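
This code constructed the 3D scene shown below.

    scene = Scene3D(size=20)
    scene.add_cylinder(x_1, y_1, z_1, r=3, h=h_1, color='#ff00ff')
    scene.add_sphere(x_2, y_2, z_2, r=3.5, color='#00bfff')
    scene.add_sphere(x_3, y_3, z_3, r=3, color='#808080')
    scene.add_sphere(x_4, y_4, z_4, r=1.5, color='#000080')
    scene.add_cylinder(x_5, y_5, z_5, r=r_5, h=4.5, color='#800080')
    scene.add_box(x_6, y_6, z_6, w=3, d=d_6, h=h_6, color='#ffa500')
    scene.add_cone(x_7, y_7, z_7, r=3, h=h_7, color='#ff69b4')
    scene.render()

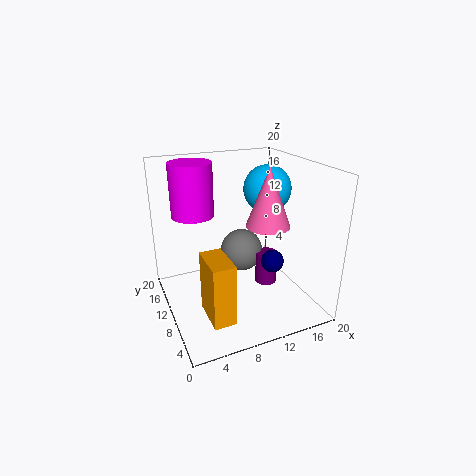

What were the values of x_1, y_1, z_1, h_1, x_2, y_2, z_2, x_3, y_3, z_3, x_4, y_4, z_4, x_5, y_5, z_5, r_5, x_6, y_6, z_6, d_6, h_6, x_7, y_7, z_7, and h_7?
x_1 = 5
y_1 = 14.5
z_1 = 12.5
h_1 = 7.5
x_2 = 16
y_2 = 13
z_2 = 15.5
x_3 = 11
y_3 = 11
z_3 = 7.5
x_4 = 13
y_4 = 5.5
z_4 = 8
x_5 = 13.5
y_5 = 8
z_5 = 3.5
r_5 = 1.5
x_6 = 4
y_6 = 3.5
z_6 = 1
d_6 = 5.5
h_6 = 8.5
x_7 = 13.5
y_7 = 8
z_7 = 12
h_7 = 8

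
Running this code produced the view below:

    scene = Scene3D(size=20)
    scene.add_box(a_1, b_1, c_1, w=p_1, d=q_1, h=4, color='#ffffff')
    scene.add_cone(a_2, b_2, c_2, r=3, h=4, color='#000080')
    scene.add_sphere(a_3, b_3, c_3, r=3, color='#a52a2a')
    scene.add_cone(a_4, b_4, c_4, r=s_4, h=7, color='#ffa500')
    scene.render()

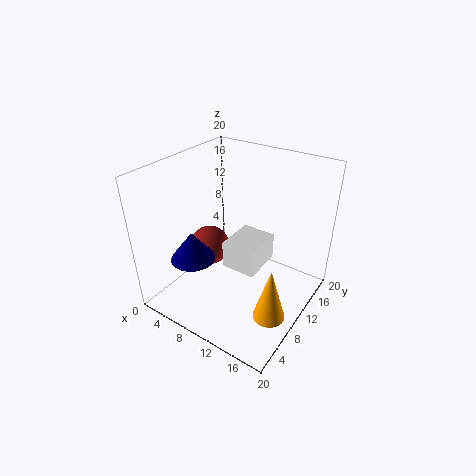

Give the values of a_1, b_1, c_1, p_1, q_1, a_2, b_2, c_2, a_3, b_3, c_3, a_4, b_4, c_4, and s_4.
a_1 = 8; b_1 = 9; c_1 = 5; p_1 = 5; q_1 = 6; a_2 = 6; b_2 = 5; c_2 = 8; a_3 = 4; b_3 = 11; c_3 = 6; a_4 = 18; b_4 = 5; c_4 = 4; s_4 = 2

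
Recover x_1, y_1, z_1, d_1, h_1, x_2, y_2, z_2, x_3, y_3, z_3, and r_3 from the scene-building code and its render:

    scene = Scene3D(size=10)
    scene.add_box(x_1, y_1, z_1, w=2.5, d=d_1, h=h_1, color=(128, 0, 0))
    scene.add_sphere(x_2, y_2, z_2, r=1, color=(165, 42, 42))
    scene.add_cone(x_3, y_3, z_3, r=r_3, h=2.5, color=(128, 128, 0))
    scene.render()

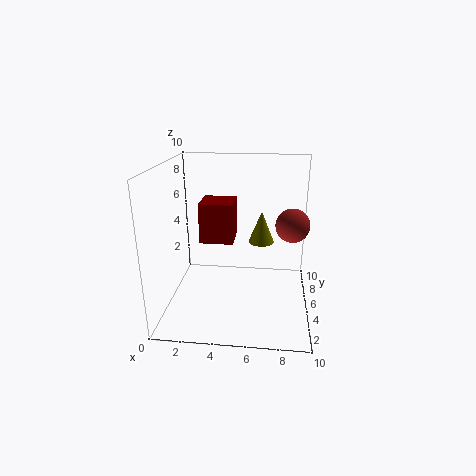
x_1 = 2
y_1 = 6
z_1 = 4
d_1 = 2.5
h_1 = 3
x_2 = 8.5
y_2 = 2.5
z_2 = 7
x_3 = 6.5
y_3 = 8
z_3 = 3.5
r_3 = 1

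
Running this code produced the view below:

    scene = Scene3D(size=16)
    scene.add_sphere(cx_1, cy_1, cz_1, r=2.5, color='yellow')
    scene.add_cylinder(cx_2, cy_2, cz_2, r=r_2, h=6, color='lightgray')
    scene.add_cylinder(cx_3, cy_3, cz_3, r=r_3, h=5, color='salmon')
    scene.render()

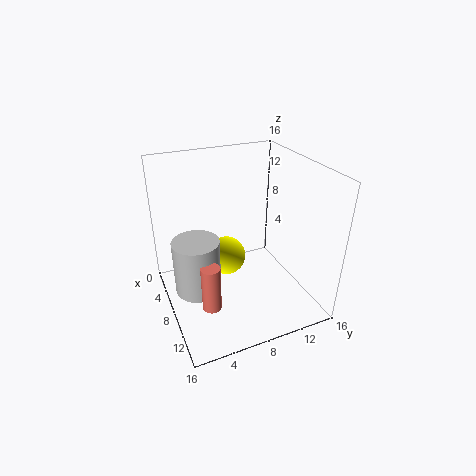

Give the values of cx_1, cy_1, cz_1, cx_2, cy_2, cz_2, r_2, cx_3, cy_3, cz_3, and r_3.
cx_1 = 3; cy_1 = 8.5; cz_1 = 2.5; cx_2 = 8.5; cy_2 = 3; cz_2 = 3; r_2 = 2.5; cx_3 = 11.5; cy_3 = 3.5; cz_3 = 2.5; r_3 = 1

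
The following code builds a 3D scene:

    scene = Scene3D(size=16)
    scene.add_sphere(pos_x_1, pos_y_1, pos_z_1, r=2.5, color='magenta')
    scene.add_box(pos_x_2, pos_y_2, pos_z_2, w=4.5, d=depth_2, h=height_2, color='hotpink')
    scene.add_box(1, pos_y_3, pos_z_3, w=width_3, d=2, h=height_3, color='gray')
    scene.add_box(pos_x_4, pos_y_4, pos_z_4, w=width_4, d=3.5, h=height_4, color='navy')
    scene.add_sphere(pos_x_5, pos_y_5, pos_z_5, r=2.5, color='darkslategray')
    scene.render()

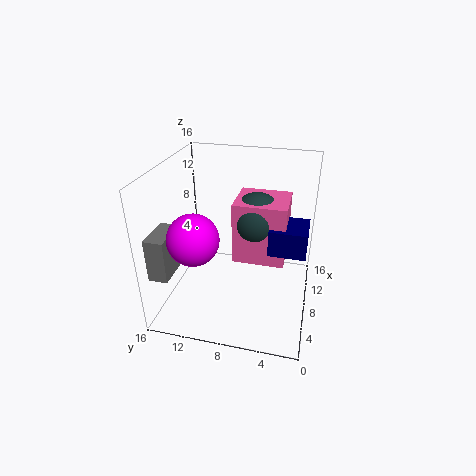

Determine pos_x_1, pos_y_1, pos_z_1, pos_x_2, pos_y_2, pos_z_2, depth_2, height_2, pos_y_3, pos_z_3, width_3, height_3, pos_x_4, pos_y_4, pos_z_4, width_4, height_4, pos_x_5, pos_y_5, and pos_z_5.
pos_x_1 = 2.5; pos_y_1 = 11; pos_z_1 = 10.5; pos_x_2 = 3.5; pos_y_2 = 2.5; pos_z_2 = 8; depth_2 = 5; height_2 = 6; pos_y_3 = 13.5; pos_z_3 = 6; width_3 = 4; height_3 = 4.5; pos_x_4 = 3; pos_y_4 = 0.5; pos_z_4 = 9.5; width_4 = 3.5; height_4 = 2.5; pos_x_5 = 5.5; pos_y_5 = 5.5; pos_z_5 = 12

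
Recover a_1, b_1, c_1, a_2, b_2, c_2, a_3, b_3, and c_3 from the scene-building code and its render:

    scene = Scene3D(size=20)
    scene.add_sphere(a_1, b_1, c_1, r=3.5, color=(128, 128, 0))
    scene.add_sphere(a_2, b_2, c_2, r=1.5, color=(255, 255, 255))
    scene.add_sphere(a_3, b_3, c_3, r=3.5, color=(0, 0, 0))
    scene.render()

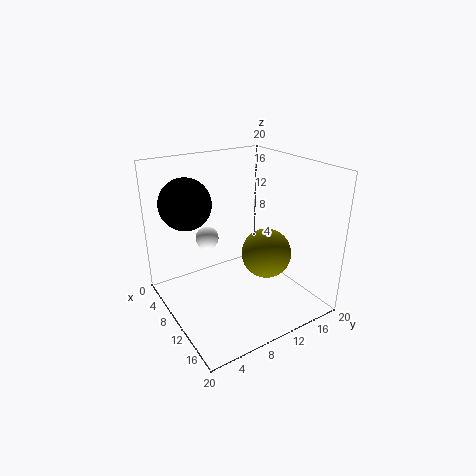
a_1 = 12, b_1 = 13.5, c_1 = 7.5, a_2 = 9.5, b_2 = 5.5, c_2 = 11, a_3 = 6.5, b_3 = 4, c_3 = 15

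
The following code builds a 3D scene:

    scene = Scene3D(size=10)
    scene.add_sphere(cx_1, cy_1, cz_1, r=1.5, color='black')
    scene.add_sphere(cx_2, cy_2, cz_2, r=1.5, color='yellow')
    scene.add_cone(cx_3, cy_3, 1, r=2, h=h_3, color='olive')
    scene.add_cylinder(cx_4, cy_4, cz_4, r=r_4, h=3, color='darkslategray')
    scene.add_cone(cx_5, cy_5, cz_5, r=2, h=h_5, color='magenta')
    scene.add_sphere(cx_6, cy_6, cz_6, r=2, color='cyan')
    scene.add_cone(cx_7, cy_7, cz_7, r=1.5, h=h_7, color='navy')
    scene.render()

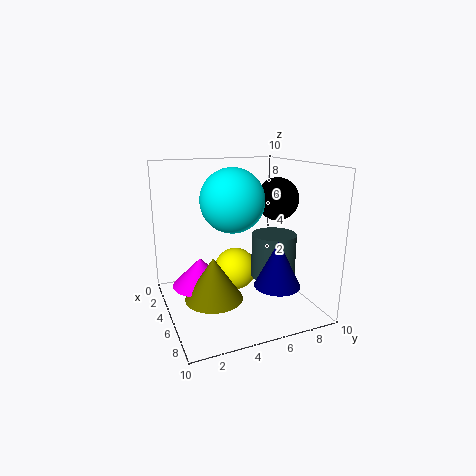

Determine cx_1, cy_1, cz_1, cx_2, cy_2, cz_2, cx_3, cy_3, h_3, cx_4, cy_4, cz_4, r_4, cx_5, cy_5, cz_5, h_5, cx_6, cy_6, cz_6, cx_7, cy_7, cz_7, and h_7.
cx_1 = 5; cy_1 = 8; cz_1 = 7.5; cx_2 = 4.5; cy_2 = 5; cz_2 = 2.5; cx_3 = 5.5; cy_3 = 3; h_3 = 3; cx_4 = 6.5; cy_4 = 7; cz_4 = 2.5; r_4 = 1.5; cx_5 = 4; cy_5 = 2.5; cz_5 = 1.5; h_5 = 2; cx_6 = 6.5; cy_6 = 4; cz_6 = 8; cx_7 = 8; cy_7 = 6.5; cz_7 = 2.5; h_7 = 3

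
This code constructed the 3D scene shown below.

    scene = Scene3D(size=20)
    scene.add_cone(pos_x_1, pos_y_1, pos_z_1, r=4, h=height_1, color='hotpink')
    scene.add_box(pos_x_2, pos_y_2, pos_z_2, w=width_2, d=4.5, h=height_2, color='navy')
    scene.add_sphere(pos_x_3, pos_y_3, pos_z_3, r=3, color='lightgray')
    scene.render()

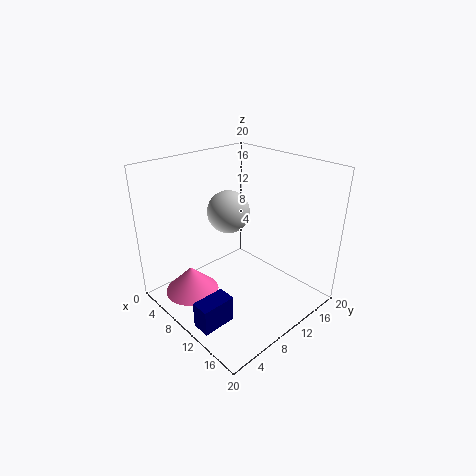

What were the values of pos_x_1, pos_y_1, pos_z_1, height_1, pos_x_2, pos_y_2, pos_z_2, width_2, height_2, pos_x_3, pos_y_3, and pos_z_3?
pos_x_1 = 4.5; pos_y_1 = 5.5; pos_z_1 = 0.5; height_1 = 4; pos_x_2 = 12; pos_y_2 = 0.5; pos_z_2 = 1.5; width_2 = 2.5; height_2 = 3.5; pos_x_3 = 7.5; pos_y_3 = 10.5; pos_z_3 = 13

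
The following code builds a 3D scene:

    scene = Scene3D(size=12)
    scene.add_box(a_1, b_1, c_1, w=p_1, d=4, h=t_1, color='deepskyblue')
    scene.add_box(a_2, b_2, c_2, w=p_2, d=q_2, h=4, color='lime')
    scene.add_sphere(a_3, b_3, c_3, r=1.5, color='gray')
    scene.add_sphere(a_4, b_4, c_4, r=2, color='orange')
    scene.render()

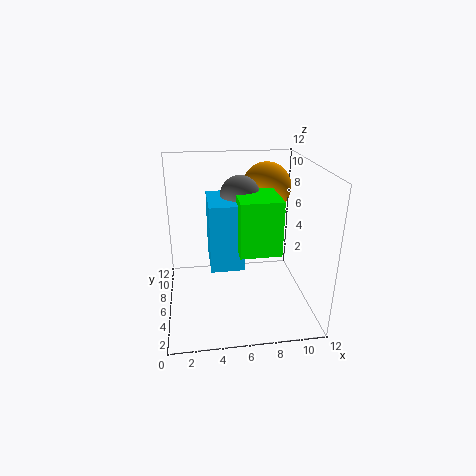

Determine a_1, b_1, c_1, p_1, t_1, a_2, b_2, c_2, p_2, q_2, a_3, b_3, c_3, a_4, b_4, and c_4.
a_1 = 3.5
b_1 = 2.5
c_1 = 5
p_1 = 2.5
t_1 = 5
a_2 = 5.5
b_2 = 1.5
c_2 = 6.5
p_2 = 3
q_2 = 3.5
a_3 = 6
b_3 = 5
c_3 = 10
a_4 = 8.5
b_4 = 7
c_4 = 10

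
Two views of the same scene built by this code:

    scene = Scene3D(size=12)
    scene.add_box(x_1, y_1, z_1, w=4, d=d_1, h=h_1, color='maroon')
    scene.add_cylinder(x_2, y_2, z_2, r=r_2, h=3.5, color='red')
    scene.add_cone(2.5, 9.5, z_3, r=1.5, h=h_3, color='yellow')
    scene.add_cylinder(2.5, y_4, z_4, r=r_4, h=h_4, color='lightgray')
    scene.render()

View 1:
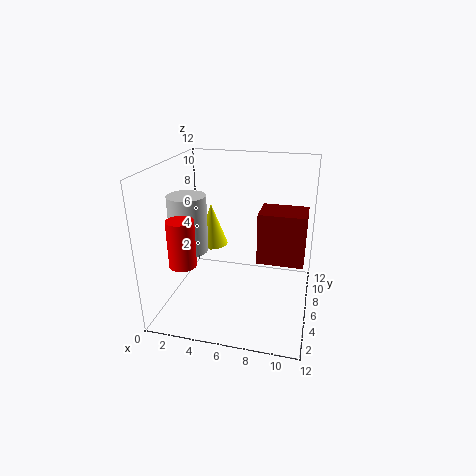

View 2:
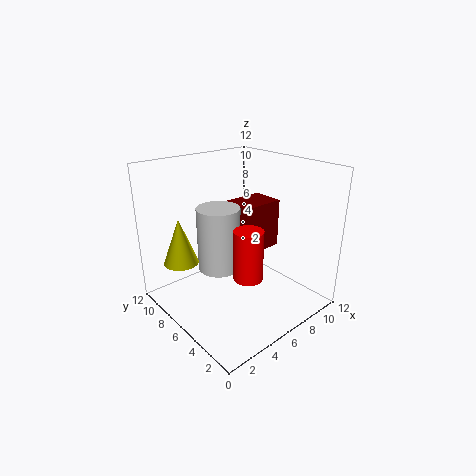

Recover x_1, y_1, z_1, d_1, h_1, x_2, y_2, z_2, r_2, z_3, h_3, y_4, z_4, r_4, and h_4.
x_1 = 7.5, y_1 = 6.5, z_1 = 3.5, d_1 = 3, h_1 = 4.5, x_2 = 3, y_2 = 1.5, z_2 = 5.5, r_2 = 1, z_3 = 3.5, h_3 = 4, y_4 = 4, z_4 = 5.5, r_4 = 1.5, h_4 = 4.5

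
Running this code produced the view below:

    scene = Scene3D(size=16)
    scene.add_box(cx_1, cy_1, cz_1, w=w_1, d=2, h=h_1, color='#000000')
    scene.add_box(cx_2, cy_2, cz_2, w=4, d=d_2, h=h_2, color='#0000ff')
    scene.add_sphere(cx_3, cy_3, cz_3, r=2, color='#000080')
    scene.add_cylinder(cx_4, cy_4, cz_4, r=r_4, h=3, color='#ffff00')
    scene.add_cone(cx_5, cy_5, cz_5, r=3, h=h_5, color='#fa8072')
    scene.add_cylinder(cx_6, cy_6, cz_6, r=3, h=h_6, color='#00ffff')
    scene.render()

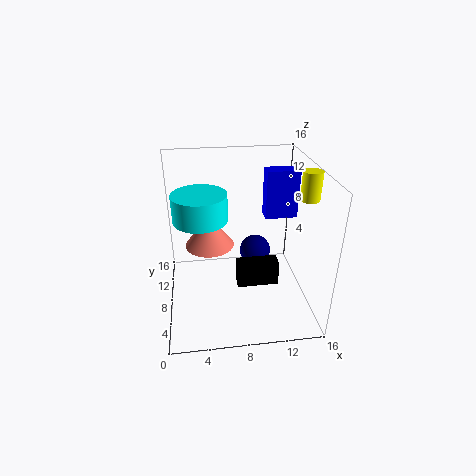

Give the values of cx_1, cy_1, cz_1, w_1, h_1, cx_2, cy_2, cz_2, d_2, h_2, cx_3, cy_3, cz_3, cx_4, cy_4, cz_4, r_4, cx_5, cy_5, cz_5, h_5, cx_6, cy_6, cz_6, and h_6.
cx_1 = 8, cy_1 = 8, cz_1 = 1, w_1 = 5, h_1 = 3, cx_2 = 12, cy_2 = 12, cz_2 = 8, d_2 = 2, h_2 = 6, cx_3 = 11, cy_3 = 13, cz_3 = 3, cx_4 = 15, cy_4 = 6, cz_4 = 13, r_4 = 1, cx_5 = 5, cy_5 = 12, cz_5 = 5, h_5 = 4, cx_6 = 4, cy_6 = 9, cz_6 = 10, h_6 = 3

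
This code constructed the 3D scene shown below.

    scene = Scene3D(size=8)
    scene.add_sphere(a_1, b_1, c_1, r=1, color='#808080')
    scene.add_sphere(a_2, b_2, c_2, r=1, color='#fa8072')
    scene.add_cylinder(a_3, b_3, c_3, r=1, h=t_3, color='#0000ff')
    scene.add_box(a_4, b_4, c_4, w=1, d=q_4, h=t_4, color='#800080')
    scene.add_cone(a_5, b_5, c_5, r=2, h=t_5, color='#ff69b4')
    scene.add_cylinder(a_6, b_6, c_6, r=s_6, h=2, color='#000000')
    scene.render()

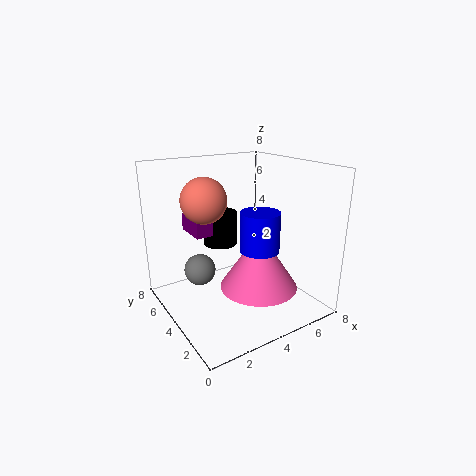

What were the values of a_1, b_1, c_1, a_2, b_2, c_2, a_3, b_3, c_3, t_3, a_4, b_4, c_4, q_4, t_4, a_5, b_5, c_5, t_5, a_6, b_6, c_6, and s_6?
a_1 = 3
b_1 = 7
c_1 = 1
a_2 = 1
b_2 = 2
c_2 = 7
a_3 = 4
b_3 = 2
c_3 = 4
t_3 = 2
a_4 = 2
b_4 = 5
c_4 = 4
q_4 = 2
t_4 = 1
a_5 = 4
b_5 = 2
c_5 = 2
t_5 = 3
a_6 = 4
b_6 = 6
c_6 = 3
s_6 = 1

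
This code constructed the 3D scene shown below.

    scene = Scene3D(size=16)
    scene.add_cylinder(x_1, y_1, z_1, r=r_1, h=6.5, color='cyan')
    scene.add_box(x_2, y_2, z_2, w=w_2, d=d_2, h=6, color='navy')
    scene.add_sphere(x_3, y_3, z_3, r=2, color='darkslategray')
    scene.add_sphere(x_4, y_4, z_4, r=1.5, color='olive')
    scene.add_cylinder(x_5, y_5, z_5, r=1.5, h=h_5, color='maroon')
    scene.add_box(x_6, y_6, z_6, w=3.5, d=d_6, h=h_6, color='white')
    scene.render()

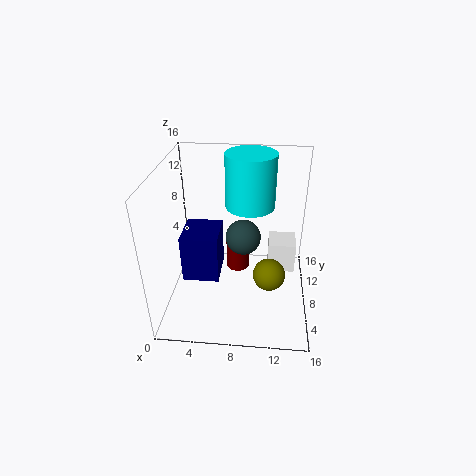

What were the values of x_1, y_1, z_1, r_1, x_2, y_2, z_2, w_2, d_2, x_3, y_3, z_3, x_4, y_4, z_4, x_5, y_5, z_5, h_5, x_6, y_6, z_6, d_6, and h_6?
x_1 = 9, y_1 = 13, z_1 = 9.5, r_1 = 3, x_2 = 1, y_2 = 8.5, z_2 = 1, w_2 = 4.5, d_2 = 5, x_3 = 8.5, y_3 = 9, z_3 = 7.5, x_4 = 11.5, y_4 = 2, z_4 = 8, x_5 = 7.5, y_5 = 13, z_5 = 0.5, h_5 = 5, x_6 = 11.5, y_6 = 12, z_6 = 0.5, d_6 = 3.5, h_6 = 4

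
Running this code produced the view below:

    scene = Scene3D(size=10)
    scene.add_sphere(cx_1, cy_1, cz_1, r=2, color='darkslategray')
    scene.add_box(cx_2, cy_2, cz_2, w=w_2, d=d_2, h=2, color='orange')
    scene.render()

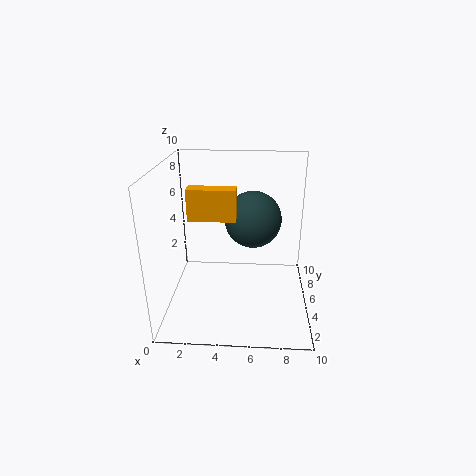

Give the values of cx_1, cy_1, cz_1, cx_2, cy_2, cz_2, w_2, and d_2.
cx_1 = 6, cy_1 = 6, cz_1 = 6, cx_2 = 2, cy_2 = 3, cz_2 = 7, w_2 = 3, d_2 = 1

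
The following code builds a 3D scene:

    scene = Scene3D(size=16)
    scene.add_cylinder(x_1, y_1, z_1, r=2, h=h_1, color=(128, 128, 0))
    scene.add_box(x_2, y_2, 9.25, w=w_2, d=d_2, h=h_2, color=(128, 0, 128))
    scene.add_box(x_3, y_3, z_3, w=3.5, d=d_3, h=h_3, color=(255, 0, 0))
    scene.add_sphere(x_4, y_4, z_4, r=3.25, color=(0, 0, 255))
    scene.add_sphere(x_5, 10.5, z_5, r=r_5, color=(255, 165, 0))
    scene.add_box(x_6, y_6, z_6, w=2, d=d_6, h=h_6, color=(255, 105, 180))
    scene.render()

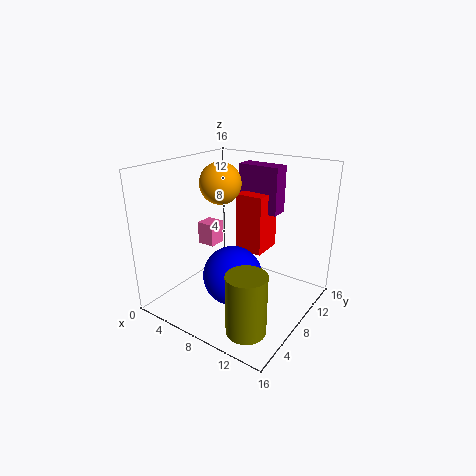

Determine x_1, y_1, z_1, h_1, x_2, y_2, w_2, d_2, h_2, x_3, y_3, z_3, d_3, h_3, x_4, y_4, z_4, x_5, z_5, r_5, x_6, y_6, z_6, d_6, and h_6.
x_1 = 12.75, y_1 = 2.5, z_1 = 1.25, h_1 = 6.25, x_2 = 4.5, y_2 = 13.25, w_2 = 5.25, d_2 = 2.25, h_2 = 5.75, x_3 = 5.25, y_3 = 11.5, z_3 = 4.5, d_3 = 4, h_3 = 7.25, x_4 = 8.5, y_4 = 6.25, z_4 = 4.25, x_5 = 3.75, z_5 = 13, r_5 = 2.5, x_6 = 3.75, y_6 = 6.25, z_6 = 7, d_6 = 2, h_6 = 2.5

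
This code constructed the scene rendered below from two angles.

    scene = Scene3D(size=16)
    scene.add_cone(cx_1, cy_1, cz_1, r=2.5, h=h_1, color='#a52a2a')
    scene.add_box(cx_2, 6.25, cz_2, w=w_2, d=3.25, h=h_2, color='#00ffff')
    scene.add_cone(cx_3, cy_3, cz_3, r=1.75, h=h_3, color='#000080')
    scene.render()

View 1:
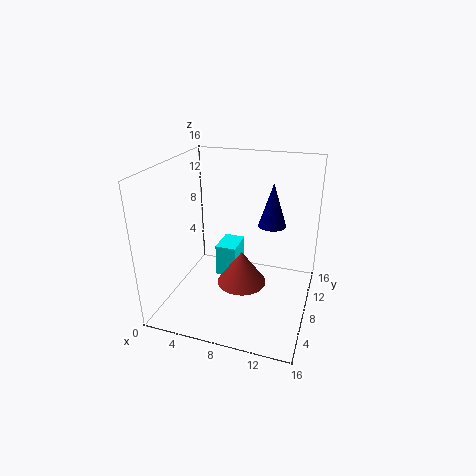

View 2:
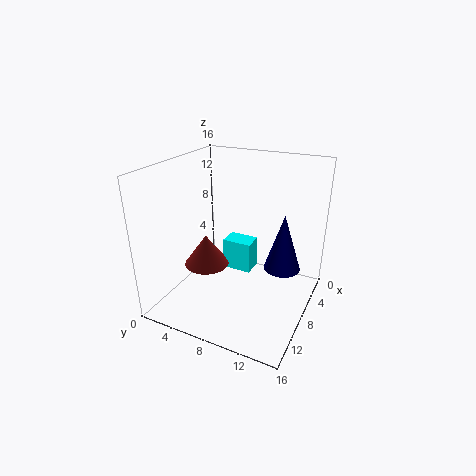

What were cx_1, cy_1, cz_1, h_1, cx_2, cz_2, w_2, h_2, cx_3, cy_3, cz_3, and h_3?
cx_1 = 9.5, cy_1 = 4.75, cz_1 = 4.75, h_1 = 3.5, cx_2 = 6, cz_2 = 4, w_2 = 2.25, h_2 = 3.5, cx_3 = 10.5, cy_3 = 14, cz_3 = 7.25, h_3 = 5.5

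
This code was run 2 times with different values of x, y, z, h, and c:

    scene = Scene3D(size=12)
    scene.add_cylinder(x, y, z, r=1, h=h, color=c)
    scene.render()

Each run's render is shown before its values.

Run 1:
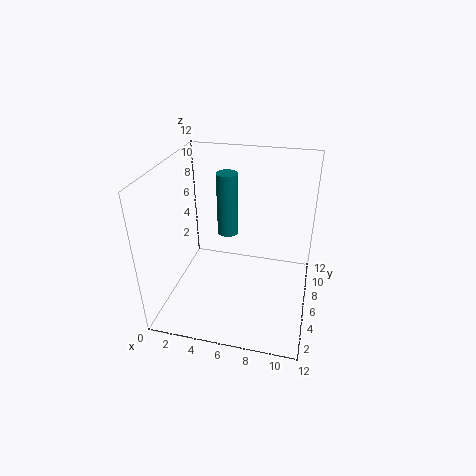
x = 4
y = 10
z = 4
h = 6
c = 'teal'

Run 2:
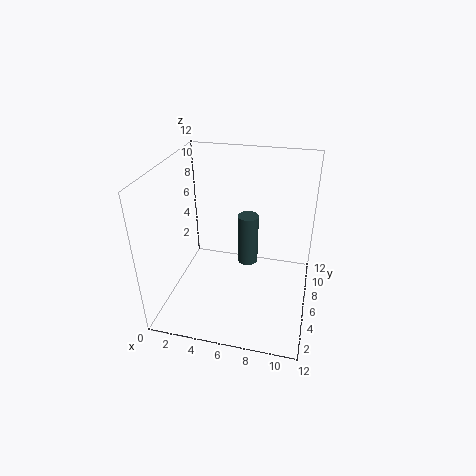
x = 6
y = 10
z = 1
h = 5
c = 'darkslategray'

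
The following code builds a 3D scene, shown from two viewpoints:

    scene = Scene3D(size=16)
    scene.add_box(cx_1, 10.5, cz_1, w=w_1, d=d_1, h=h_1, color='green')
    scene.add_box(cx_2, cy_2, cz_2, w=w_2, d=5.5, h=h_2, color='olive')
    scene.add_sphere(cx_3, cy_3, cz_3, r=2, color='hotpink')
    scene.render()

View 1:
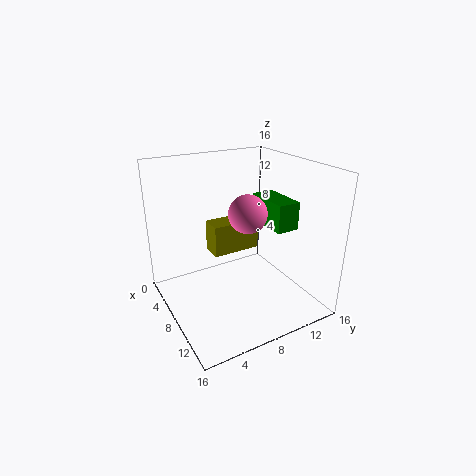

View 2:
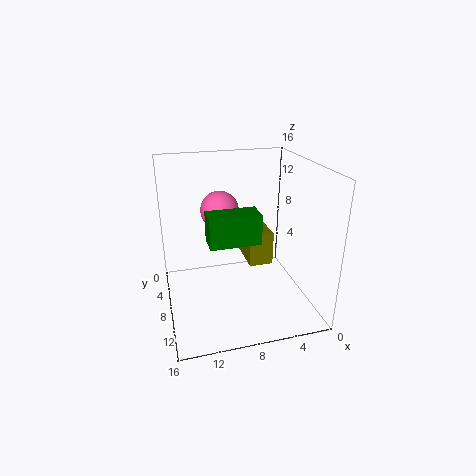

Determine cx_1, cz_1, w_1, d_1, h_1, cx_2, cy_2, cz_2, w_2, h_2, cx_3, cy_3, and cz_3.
cx_1 = 7, cz_1 = 9.5, w_1 = 5, d_1 = 2.5, h_1 = 3, cx_2 = 5, cy_2 = 5.5, cz_2 = 6, w_2 = 2.5, h_2 = 3.5, cx_3 = 10, cy_3 = 8, cz_3 = 11.5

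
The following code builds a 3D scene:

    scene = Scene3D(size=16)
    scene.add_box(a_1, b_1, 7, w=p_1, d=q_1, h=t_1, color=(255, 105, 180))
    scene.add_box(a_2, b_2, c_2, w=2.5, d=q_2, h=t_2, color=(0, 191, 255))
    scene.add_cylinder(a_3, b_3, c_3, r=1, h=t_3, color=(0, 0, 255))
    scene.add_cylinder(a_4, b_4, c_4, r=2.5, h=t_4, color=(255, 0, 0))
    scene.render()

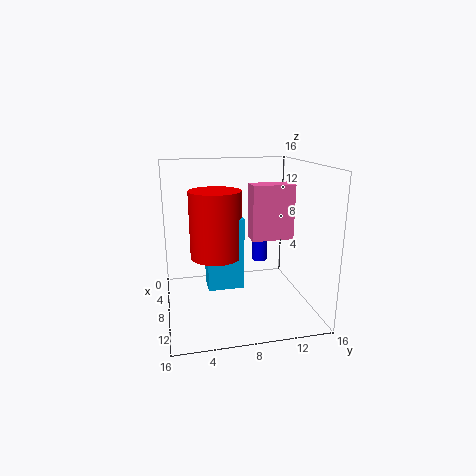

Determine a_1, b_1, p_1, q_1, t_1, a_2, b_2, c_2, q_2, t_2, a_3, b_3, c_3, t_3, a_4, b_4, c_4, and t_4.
a_1 = 4.5
b_1 = 10
p_1 = 2.5
q_1 = 5
t_1 = 6.5
a_2 = 10.5
b_2 = 4
c_2 = 4.5
q_2 = 3.5
t_2 = 7
a_3 = 1.5
b_3 = 12.5
c_3 = 2.5
t_3 = 4
a_4 = 11.5
b_4 = 5
c_4 = 7.5
t_4 = 6.5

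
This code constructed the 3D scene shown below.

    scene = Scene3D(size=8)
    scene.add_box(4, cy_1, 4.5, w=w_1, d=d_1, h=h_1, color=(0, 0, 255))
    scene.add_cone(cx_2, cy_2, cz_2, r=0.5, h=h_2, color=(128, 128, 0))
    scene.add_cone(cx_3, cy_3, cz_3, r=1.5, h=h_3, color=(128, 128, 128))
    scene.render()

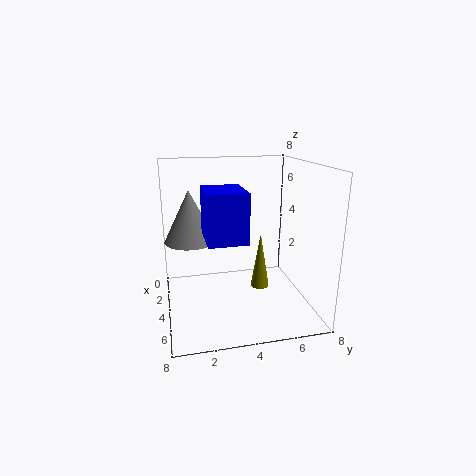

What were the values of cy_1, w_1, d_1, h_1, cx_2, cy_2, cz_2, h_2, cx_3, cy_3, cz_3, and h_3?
cy_1 = 2; w_1 = 2.5; d_1 = 2; h_1 = 2.5; cx_2 = 5; cy_2 = 5; cz_2 = 1.5; h_2 = 3; cx_3 = 2.5; cy_3 = 1.5; cz_3 = 3.5; h_3 = 3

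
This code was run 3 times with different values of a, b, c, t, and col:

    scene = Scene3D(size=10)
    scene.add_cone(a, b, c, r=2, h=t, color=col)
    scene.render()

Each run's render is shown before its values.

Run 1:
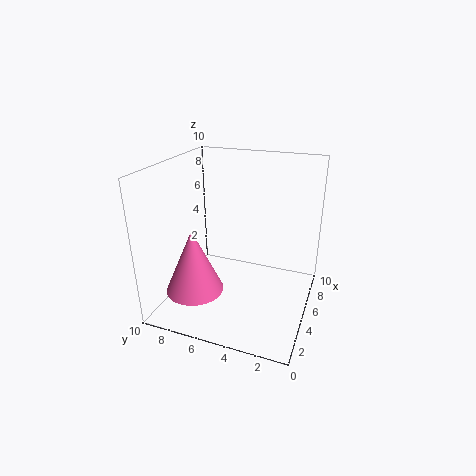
a = 3; b = 7.5; c = 1.5; t = 4.5; col = 'hotpink'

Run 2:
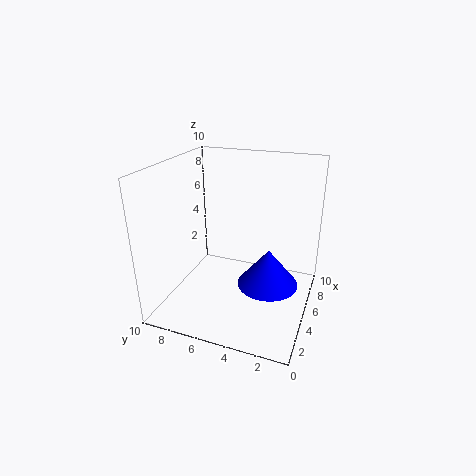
a = 4; b = 2.5; c = 2.5; t = 2.5; col = 'blue'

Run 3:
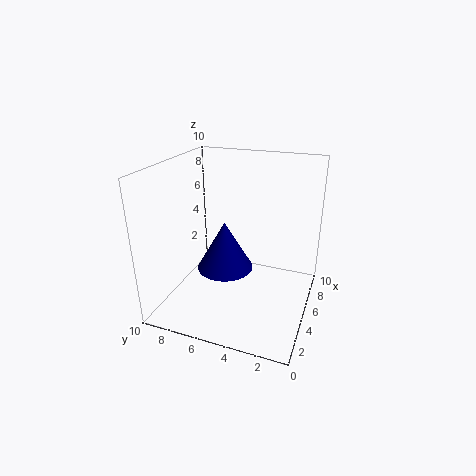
a = 5; b = 6; c = 2.5; t = 3.5; col = 'navy'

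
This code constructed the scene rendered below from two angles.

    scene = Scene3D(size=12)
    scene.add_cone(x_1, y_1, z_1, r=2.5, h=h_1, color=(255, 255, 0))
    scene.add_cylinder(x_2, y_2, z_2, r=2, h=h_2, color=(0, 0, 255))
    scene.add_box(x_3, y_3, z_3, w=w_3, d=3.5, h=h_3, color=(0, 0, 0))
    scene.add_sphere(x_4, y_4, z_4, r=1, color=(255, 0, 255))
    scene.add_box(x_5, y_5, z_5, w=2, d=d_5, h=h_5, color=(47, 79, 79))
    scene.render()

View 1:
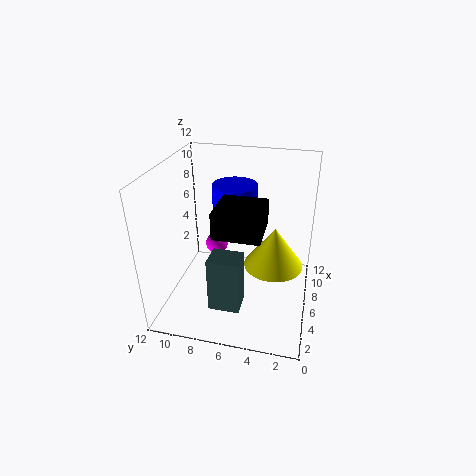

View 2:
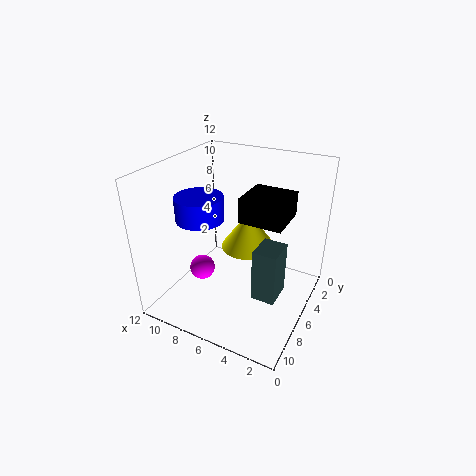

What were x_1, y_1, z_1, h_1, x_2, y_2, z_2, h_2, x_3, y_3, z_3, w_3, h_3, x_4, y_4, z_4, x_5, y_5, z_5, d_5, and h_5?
x_1 = 6.5
y_1 = 3
z_1 = 3.5
h_1 = 3.5
x_2 = 9
y_2 = 7
z_2 = 7.5
h_2 = 2
x_3 = 2
y_3 = 3.5
z_3 = 8
w_3 = 3.5
h_3 = 2
x_4 = 8
y_4 = 8.5
z_4 = 4
x_5 = 2
y_5 = 5
z_5 = 1.5
d_5 = 2.5
h_5 = 4.5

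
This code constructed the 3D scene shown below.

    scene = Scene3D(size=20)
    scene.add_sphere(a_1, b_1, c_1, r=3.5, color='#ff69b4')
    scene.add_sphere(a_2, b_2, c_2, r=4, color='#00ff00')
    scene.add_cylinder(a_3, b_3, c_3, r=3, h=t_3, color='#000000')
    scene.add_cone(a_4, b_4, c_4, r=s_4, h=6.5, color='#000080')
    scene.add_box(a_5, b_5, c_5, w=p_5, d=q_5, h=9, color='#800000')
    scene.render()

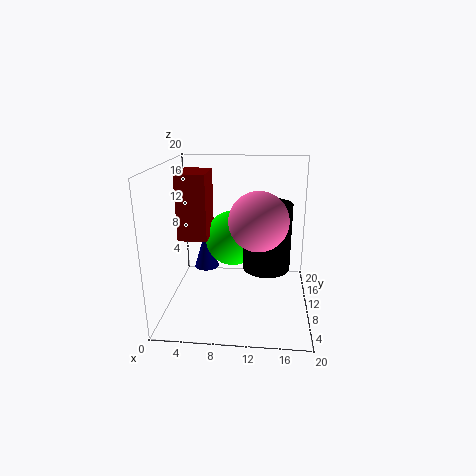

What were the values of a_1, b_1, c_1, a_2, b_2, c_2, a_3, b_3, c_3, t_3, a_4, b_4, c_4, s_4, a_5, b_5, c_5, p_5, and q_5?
a_1 = 13
b_1 = 4
c_1 = 14.5
a_2 = 9
b_2 = 12.5
c_2 = 9
a_3 = 14
b_3 = 6.5
c_3 = 7.5
t_3 = 8.5
a_4 = 4
b_4 = 17
c_4 = 2
s_4 = 2
a_5 = 2
b_5 = 8
c_5 = 10
p_5 = 4
q_5 = 5.5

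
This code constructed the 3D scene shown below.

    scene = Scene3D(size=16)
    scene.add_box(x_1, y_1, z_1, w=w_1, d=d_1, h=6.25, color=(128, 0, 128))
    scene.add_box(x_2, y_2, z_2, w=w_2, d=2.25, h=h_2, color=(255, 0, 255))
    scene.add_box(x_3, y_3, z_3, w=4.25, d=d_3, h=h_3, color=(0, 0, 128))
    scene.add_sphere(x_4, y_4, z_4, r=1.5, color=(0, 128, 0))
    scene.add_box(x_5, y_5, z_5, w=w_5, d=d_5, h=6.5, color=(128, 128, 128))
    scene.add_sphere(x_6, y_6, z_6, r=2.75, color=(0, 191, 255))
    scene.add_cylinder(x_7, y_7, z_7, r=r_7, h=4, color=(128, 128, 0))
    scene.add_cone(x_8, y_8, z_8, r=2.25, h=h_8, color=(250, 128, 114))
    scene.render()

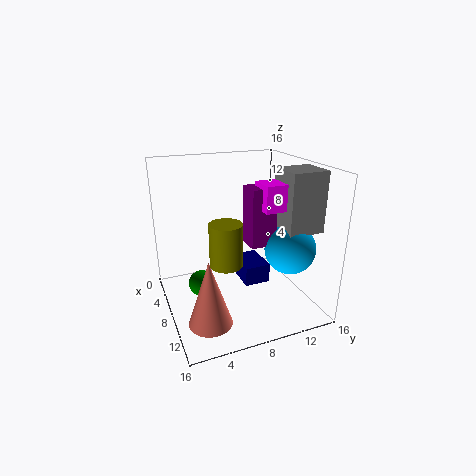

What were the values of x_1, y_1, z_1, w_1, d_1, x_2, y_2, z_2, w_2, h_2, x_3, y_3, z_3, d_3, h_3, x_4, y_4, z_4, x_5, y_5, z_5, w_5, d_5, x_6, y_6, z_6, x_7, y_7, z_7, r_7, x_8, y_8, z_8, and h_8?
x_1 = 8.25
y_1 = 8.5
z_1 = 7.75
w_1 = 2.5
d_1 = 2.75
x_2 = 9
y_2 = 9.5
z_2 = 11.75
w_2 = 2.75
h_2 = 2.75
x_3 = 4.5
y_3 = 8.75
z_3 = 2
d_3 = 3
h_3 = 2.25
x_4 = 6.5
y_4 = 4
z_4 = 2.25
x_5 = 9
y_5 = 11.75
z_5 = 9.25
w_5 = 3.75
d_5 = 4
x_6 = 11.25
y_6 = 12.75
z_6 = 7.25
x_7 = 13.75
y_7 = 4.5
z_7 = 8.25
r_7 = 1.5
x_8 = 12.25
y_8 = 3.25
z_8 = 1
h_8 = 7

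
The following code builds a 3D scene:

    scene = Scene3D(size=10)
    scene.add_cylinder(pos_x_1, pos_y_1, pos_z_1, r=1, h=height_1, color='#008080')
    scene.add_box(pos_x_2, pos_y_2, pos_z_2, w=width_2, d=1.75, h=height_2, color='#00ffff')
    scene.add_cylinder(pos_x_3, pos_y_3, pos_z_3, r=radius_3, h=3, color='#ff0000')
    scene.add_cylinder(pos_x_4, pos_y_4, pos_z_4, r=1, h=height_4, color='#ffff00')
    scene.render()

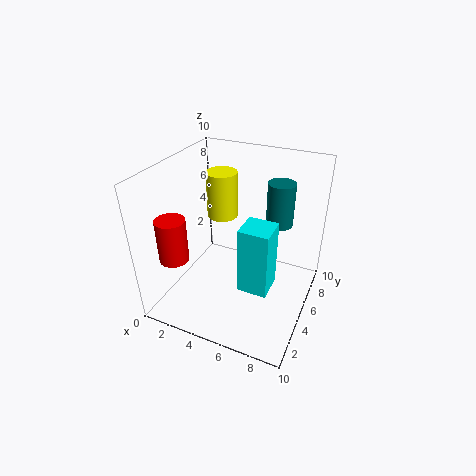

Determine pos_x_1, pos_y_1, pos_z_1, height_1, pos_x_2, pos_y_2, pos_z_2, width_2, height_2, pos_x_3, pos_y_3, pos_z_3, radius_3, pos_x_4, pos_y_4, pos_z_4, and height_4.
pos_x_1 = 7; pos_y_1 = 8; pos_z_1 = 5; height_1 = 3.25; pos_x_2 = 6.75; pos_y_2 = 1; pos_z_2 = 4.25; width_2 = 1.75; height_2 = 4; pos_x_3 = 1.5; pos_y_3 = 2.25; pos_z_3 = 4; radius_3 = 1; pos_x_4 = 4; pos_y_4 = 4.75; pos_z_4 = 6.75; height_4 = 3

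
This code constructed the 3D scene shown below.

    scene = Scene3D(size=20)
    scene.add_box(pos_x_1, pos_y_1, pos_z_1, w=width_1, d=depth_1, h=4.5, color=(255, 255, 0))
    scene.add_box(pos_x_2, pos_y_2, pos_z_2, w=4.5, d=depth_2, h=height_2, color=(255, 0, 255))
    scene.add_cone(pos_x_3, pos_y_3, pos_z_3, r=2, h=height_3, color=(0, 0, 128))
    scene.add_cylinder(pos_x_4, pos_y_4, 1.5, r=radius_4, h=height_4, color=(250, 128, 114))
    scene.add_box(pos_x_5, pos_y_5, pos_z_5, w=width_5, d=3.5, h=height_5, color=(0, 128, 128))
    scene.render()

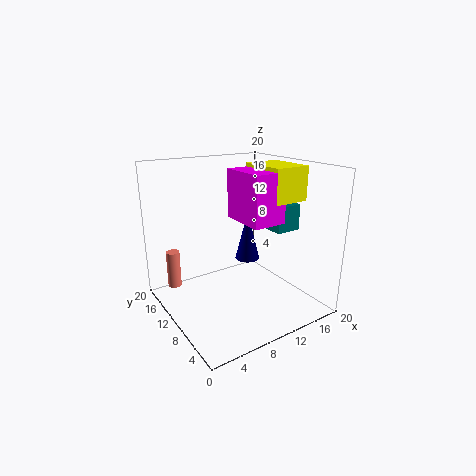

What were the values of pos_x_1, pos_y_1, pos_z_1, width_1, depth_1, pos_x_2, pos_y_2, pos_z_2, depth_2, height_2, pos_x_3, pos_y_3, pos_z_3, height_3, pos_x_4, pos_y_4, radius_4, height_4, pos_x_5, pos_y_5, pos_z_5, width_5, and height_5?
pos_x_1 = 12
pos_y_1 = 4.5
pos_z_1 = 15.5
width_1 = 5
depth_1 = 6.5
pos_x_2 = 9
pos_y_2 = 4.5
pos_z_2 = 13
depth_2 = 6.5
height_2 = 6.5
pos_x_3 = 15.5
pos_y_3 = 15.5
pos_z_3 = 3.5
height_3 = 8
pos_x_4 = 3
pos_y_4 = 17
radius_4 = 1
height_4 = 5.5
pos_x_5 = 13
pos_y_5 = 5
pos_z_5 = 11.5
width_5 = 3.5
height_5 = 3.5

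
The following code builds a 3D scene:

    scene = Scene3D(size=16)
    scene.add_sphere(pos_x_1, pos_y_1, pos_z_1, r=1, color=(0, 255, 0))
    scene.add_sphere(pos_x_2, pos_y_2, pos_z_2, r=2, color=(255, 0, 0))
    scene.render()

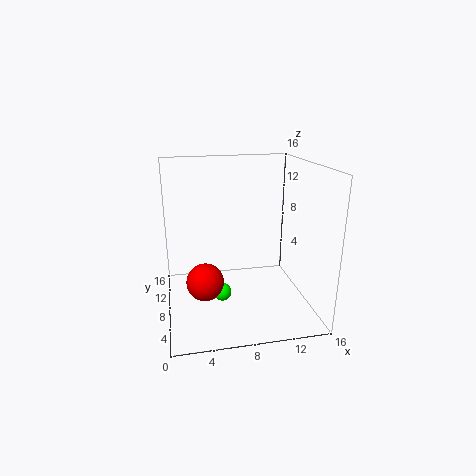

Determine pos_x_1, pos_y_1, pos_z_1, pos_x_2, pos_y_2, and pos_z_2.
pos_x_1 = 6, pos_y_1 = 7, pos_z_1 = 2, pos_x_2 = 4, pos_y_2 = 6, pos_z_2 = 4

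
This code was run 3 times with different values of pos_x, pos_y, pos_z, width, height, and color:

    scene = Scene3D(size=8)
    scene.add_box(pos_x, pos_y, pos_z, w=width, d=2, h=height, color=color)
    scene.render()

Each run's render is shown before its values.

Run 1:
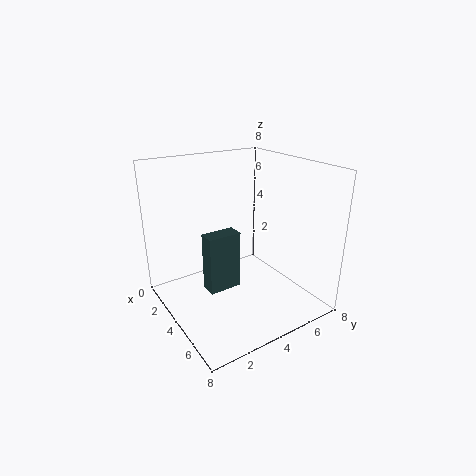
pos_x = 2.5, pos_y = 2.5, pos_z = 0.5, width = 1, height = 3.5, color = 'darkslategray'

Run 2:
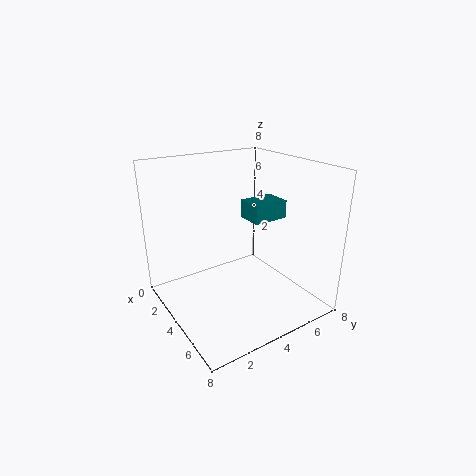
pos_x = 3.5, pos_y = 4.5, pos_z = 5, width = 1.5, height = 1, color = 'teal'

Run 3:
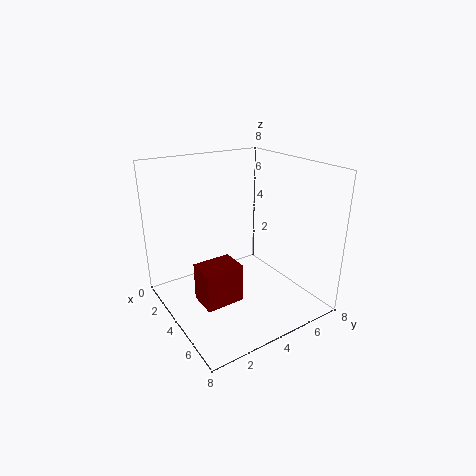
pos_x = 4.5, pos_y = 1, pos_z = 1.5, width = 1.5, height = 2, color = 'maroon'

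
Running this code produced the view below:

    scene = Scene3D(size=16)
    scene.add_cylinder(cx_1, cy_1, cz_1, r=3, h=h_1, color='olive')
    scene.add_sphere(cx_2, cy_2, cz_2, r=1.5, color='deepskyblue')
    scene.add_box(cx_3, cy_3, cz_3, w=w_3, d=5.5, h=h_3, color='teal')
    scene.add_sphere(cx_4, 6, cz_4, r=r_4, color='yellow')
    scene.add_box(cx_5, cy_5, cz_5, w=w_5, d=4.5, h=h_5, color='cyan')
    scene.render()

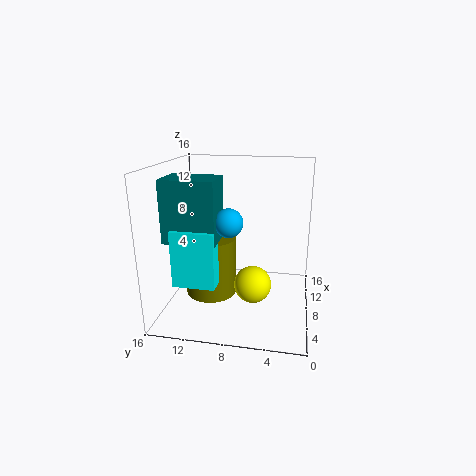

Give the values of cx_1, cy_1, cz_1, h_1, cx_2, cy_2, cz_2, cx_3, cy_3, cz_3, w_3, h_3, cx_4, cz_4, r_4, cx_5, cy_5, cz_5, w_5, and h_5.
cx_1 = 9
cy_1 = 11.5
cz_1 = 0.5
h_1 = 7
cx_2 = 5.5
cy_2 = 8.5
cz_2 = 10.5
cx_3 = 3.5
cy_3 = 9.5
cz_3 = 8.5
w_3 = 4
h_3 = 6.5
cx_4 = 6
cz_4 = 3.5
r_4 = 2
cx_5 = 3
cy_5 = 9.5
cz_5 = 4
w_5 = 2
h_5 = 6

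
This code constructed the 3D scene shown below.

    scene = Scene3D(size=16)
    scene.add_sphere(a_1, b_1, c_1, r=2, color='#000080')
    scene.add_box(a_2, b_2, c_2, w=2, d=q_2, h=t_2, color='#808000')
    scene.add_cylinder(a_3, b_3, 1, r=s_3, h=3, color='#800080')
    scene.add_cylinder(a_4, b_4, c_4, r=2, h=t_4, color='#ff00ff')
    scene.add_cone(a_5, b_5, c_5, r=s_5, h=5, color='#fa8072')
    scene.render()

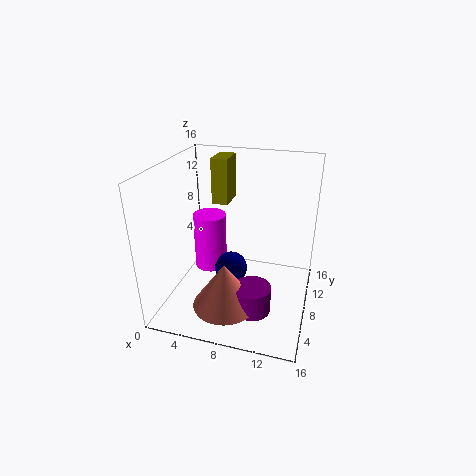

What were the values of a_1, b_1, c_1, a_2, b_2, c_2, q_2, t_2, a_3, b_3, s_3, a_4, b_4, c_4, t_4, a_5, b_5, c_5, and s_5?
a_1 = 6.5
b_1 = 10
c_1 = 2.5
a_2 = 3.5
b_2 = 12
c_2 = 10
q_2 = 3.5
t_2 = 5.5
a_3 = 10.5
b_3 = 5
s_3 = 2
a_4 = 3.5
b_4 = 11
c_4 = 2
t_4 = 7
a_5 = 7.5
b_5 = 4.5
c_5 = 1.5
s_5 = 3.5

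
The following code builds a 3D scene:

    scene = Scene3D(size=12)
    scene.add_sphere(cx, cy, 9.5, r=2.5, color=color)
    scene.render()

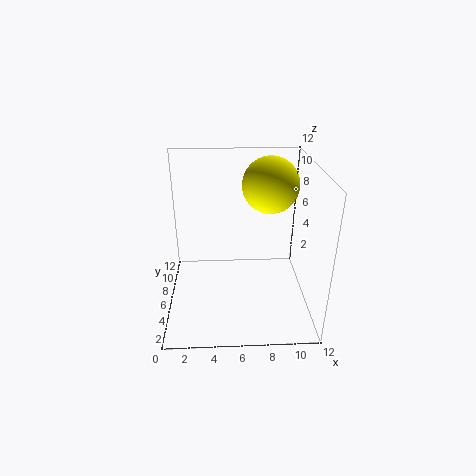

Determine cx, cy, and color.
cx = 9; cy = 9; color = 'yellow'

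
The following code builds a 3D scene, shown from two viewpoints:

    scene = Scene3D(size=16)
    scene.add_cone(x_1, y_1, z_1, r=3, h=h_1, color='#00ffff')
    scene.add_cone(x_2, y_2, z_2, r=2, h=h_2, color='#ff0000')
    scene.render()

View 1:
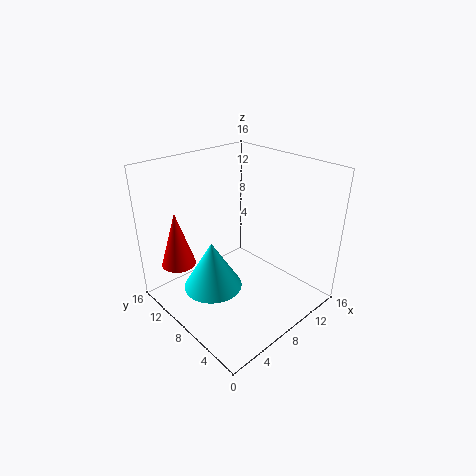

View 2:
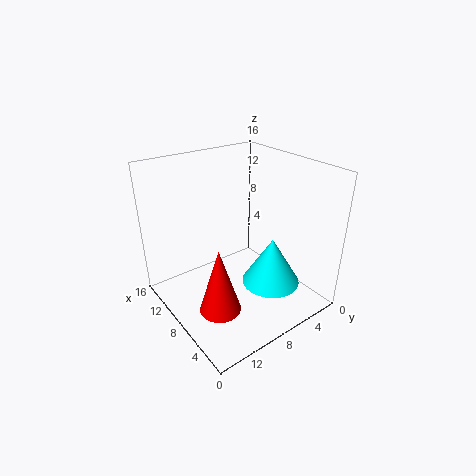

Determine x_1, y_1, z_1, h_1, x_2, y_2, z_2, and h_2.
x_1 = 3.5, y_1 = 7, z_1 = 4.5, h_1 = 5, x_2 = 3.5, y_2 = 13.5, z_2 = 4, h_2 = 6.5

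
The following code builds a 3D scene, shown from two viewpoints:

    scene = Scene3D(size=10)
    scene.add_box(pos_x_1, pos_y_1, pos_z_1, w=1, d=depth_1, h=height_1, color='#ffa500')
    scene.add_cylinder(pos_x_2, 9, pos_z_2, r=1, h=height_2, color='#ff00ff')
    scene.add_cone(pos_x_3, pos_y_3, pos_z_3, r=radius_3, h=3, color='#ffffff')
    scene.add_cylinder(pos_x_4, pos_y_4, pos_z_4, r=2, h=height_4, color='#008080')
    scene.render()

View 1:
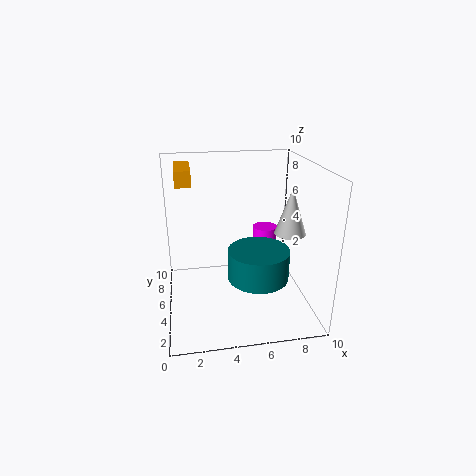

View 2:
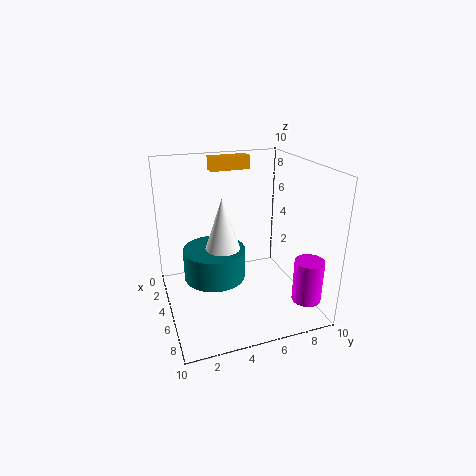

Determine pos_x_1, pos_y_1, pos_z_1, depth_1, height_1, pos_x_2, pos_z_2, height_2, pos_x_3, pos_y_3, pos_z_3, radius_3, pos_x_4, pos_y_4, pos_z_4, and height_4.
pos_x_1 = 1
pos_y_1 = 4
pos_z_1 = 9
depth_1 = 3
height_1 = 1
pos_x_2 = 8
pos_z_2 = 1
height_2 = 3
pos_x_3 = 8
pos_y_3 = 3
pos_z_3 = 6
radius_3 = 1
pos_x_4 = 6
pos_y_4 = 3
pos_z_4 = 3
height_4 = 2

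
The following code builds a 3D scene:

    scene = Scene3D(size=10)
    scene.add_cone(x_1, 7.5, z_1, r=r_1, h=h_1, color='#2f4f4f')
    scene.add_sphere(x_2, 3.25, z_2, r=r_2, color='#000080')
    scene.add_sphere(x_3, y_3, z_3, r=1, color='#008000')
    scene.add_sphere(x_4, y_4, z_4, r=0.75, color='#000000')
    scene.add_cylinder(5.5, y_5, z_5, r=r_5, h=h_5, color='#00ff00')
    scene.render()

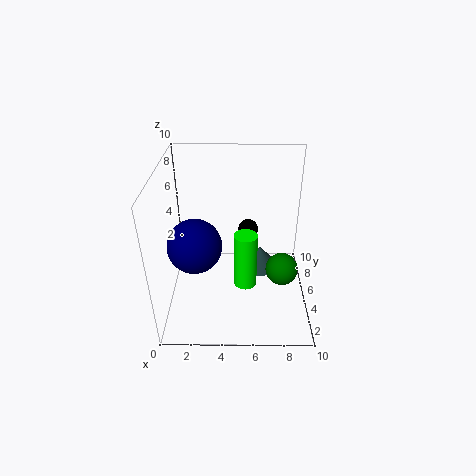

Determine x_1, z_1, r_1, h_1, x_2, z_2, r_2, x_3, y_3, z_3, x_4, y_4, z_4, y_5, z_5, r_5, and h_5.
x_1 = 6.75; z_1 = 0.75; r_1 = 1.5; h_1 = 1.75; x_2 = 2.25; z_2 = 5.5; r_2 = 1.75; x_3 = 7.75; y_3 = 2.25; z_3 = 4.5; x_4 = 5.75; y_4 = 7; z_4 = 4.5; y_5 = 3; z_5 = 2.75; r_5 = 0.75; h_5 = 3.75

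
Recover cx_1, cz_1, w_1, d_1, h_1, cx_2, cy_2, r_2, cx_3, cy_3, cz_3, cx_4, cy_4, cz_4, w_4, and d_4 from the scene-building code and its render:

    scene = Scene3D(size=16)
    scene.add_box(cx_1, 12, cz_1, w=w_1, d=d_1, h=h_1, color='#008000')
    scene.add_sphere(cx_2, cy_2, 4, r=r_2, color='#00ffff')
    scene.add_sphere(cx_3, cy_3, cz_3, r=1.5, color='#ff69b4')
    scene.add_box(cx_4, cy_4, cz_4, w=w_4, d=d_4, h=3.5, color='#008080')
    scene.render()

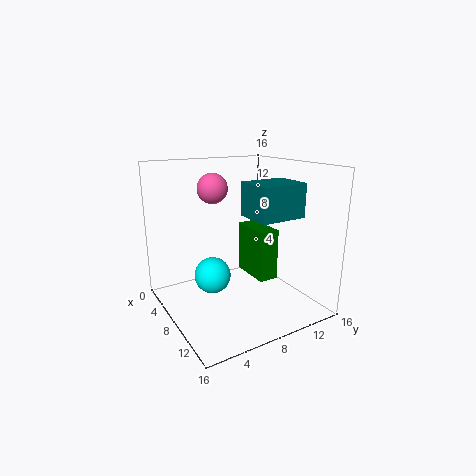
cx_1 = 1.5; cz_1 = 1; w_1 = 5.5; d_1 = 2.5; h_1 = 6.5; cx_2 = 7.5; cy_2 = 5; r_2 = 2; cx_3 = 9; cy_3 = 4.5; cz_3 = 14; cx_4 = 9.5; cy_4 = 7.5; cz_4 = 11; w_4 = 4; d_4 = 5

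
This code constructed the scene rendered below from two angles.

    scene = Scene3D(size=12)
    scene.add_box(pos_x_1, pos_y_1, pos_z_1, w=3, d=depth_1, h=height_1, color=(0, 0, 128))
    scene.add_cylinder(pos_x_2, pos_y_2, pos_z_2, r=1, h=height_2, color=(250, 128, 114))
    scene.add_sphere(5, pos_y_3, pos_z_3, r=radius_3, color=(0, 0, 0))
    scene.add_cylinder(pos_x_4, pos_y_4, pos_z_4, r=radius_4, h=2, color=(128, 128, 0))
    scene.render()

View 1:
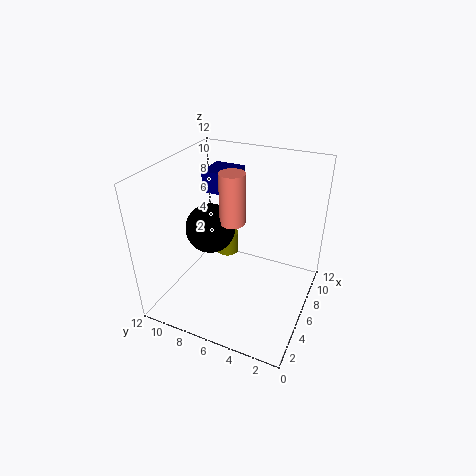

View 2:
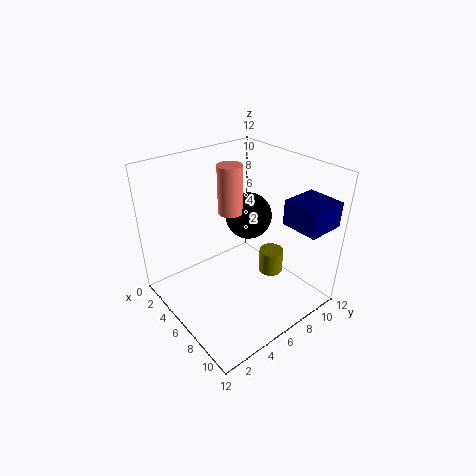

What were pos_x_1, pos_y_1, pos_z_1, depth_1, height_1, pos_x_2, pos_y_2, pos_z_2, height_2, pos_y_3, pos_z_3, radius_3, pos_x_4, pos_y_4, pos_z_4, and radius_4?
pos_x_1 = 9, pos_y_1 = 8, pos_z_1 = 8, depth_1 = 3, height_1 = 2, pos_x_2 = 5, pos_y_2 = 6, pos_z_2 = 8, height_2 = 4, pos_y_3 = 8, pos_z_3 = 7, radius_3 = 2, pos_x_4 = 8, pos_y_4 = 8, pos_z_4 = 3, radius_4 = 1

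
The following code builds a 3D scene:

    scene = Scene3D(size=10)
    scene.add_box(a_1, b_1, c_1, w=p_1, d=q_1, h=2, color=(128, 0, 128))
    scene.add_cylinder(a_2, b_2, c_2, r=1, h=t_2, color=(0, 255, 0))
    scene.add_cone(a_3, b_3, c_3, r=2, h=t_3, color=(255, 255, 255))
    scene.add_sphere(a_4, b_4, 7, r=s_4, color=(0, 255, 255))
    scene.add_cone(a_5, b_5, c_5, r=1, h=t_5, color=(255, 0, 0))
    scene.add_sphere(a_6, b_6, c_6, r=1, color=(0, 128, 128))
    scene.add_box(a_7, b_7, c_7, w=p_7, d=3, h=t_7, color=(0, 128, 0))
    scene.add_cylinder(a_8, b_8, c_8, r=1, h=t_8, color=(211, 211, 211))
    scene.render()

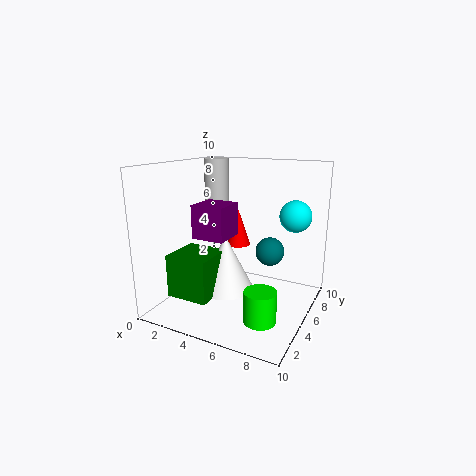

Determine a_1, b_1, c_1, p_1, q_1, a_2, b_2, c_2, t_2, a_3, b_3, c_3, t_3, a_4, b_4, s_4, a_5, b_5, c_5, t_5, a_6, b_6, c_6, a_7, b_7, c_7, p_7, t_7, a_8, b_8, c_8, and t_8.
a_1 = 4; b_1 = 1; c_1 = 6; p_1 = 2; q_1 = 2; a_2 = 8; b_2 = 2; c_2 = 1; t_2 = 2; a_3 = 4; b_3 = 5; c_3 = 1; t_3 = 4; a_4 = 9; b_4 = 5; s_4 = 1; a_5 = 3; b_5 = 9; c_5 = 3; t_5 = 3; a_6 = 7; b_6 = 6; c_6 = 4; a_7 = 1; b_7 = 2; c_7 = 1; p_7 = 3; t_7 = 3; a_8 = 1; b_8 = 9; c_8 = 5; t_8 = 5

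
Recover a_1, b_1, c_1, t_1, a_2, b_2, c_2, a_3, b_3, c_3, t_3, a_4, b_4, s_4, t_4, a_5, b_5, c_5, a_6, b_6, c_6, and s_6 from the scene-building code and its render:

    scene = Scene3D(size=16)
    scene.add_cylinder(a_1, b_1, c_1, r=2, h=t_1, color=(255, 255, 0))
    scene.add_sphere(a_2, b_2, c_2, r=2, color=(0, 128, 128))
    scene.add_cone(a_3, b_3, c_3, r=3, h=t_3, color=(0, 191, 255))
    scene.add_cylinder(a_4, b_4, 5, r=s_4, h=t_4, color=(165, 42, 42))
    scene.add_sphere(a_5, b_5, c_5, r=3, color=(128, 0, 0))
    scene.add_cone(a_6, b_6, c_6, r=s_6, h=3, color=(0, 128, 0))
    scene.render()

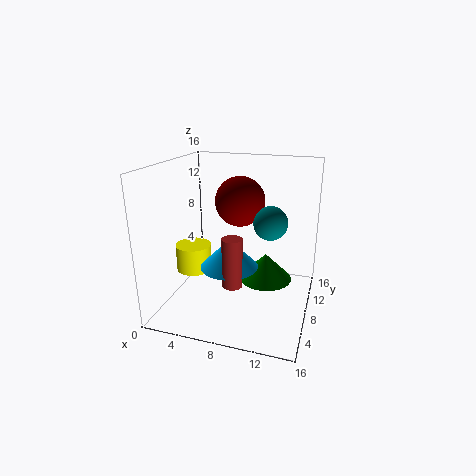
a_1 = 3, b_1 = 7, c_1 = 4, t_1 = 3, a_2 = 11, b_2 = 11, c_2 = 9, a_3 = 8, b_3 = 5, c_3 = 6, t_3 = 3, a_4 = 9, b_4 = 3, s_4 = 1, t_4 = 5, a_5 = 7, b_5 = 12, c_5 = 11, a_6 = 11, b_6 = 9, c_6 = 3, s_6 = 3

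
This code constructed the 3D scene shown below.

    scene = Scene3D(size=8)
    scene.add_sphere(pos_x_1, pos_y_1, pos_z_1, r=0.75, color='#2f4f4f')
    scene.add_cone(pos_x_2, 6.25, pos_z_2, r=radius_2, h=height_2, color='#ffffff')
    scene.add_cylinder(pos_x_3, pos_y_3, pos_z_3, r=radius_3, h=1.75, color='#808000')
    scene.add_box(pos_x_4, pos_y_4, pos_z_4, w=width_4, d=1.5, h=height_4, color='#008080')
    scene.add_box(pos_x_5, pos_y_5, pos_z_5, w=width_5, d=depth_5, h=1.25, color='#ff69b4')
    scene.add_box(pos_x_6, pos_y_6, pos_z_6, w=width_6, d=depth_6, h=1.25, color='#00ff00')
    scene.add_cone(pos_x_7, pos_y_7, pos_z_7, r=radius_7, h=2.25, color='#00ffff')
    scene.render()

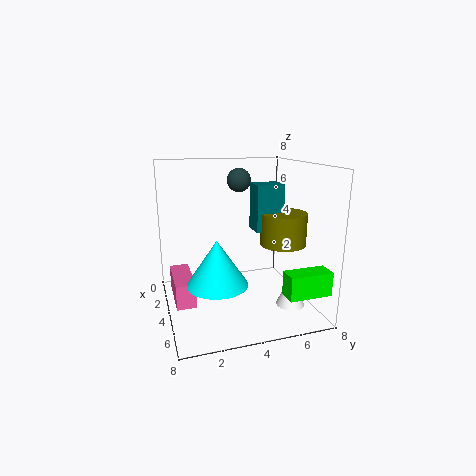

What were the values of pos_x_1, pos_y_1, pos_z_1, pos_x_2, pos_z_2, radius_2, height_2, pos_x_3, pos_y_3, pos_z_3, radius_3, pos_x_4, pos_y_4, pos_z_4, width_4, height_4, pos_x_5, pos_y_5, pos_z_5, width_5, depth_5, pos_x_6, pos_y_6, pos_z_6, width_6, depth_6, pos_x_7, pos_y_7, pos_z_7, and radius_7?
pos_x_1 = 1, pos_y_1 = 5, pos_z_1 = 6.75, pos_x_2 = 6.25, pos_z_2 = 0.75, radius_2 = 0.75, height_2 = 1.75, pos_x_3 = 5, pos_y_3 = 6.25, pos_z_3 = 3.75, radius_3 = 1.25, pos_x_4 = 3.75, pos_y_4 = 4.75, pos_z_4 = 4.5, width_4 = 1.25, height_4 = 2.5, pos_x_5 = 3.25, pos_y_5 = 0.25, pos_z_5 = 1.25, width_5 = 2.75, depth_5 = 1, pos_x_6 = 6.75, pos_y_6 = 5.5, pos_z_6 = 1.75, width_6 = 1, depth_6 = 2.25, pos_x_7 = 6.25, pos_y_7 = 2.25, pos_z_7 = 2.5, radius_7 = 1.5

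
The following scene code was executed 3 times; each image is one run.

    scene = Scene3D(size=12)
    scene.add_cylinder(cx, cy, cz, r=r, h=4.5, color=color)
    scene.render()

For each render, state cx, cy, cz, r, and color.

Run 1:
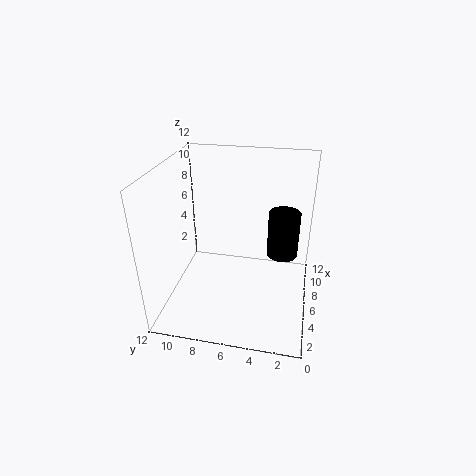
cx = 10.5, cy = 2.5, cz = 2, r = 1.5, color = 'black'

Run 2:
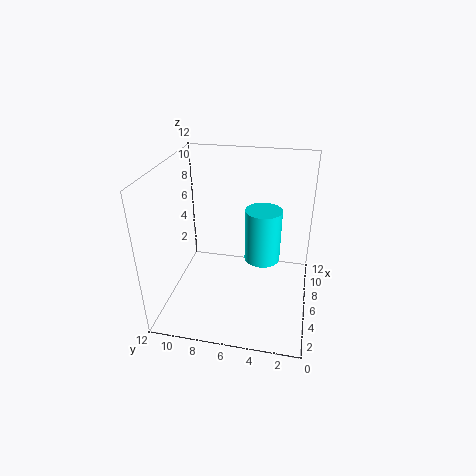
cx = 6.5, cy = 4, cz = 4, r = 1.5, color = 'cyan'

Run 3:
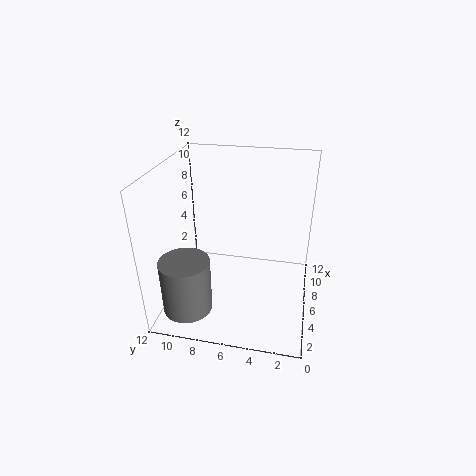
cx = 2.5, cy = 9.5, cz = 1, r = 2, color = 'gray'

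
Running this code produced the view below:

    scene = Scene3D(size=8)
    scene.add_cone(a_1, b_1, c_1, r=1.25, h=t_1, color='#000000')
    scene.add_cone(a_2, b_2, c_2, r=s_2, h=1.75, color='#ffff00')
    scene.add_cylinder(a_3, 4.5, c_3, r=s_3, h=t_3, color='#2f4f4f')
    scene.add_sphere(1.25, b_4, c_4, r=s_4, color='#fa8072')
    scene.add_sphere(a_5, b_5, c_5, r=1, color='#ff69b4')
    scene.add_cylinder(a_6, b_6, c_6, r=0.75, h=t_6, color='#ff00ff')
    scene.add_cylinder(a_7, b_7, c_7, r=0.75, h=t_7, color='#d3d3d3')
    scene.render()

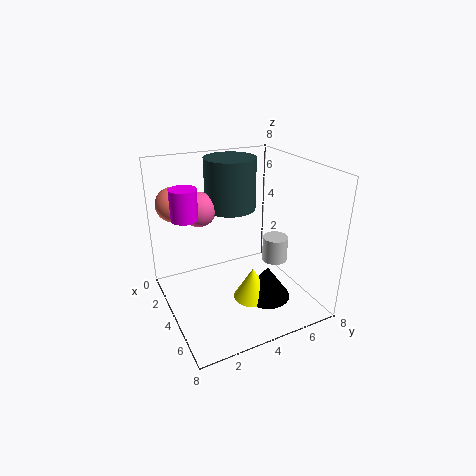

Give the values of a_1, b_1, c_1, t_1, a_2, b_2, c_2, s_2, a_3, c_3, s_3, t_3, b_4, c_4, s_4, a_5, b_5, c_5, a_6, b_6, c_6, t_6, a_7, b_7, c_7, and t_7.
a_1 = 6; b_1 = 4.75; c_1 = 1.25; t_1 = 1.75; a_2 = 5.75; b_2 = 4; c_2 = 1.25; s_2 = 1; a_3 = 2; c_3 = 5; s_3 = 1.5; t_3 = 3; b_4 = 1.25; c_4 = 5.5; s_4 = 1; a_5 = 2; b_5 = 2.5; c_5 = 5.25; a_6 = 2.5; b_6 = 1.5; c_6 = 5; t_6 = 1.75; a_7 = 4; b_7 = 6.5; c_7 = 2; t_7 = 1.5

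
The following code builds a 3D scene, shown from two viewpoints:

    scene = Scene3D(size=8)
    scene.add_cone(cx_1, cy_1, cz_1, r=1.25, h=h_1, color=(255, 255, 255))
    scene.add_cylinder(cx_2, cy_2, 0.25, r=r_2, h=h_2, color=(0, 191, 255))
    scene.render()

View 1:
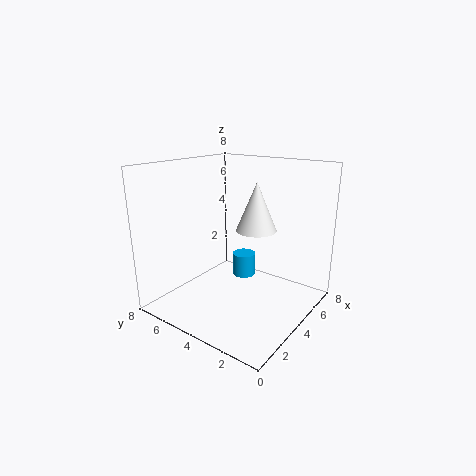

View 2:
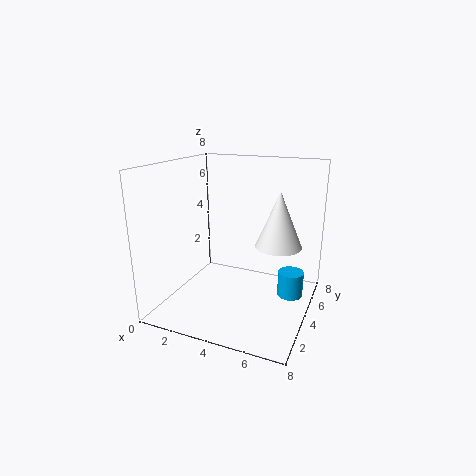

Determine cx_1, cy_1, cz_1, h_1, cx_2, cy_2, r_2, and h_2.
cx_1 = 6.25, cy_1 = 4.25, cz_1 = 3.75, h_1 = 3, cx_2 = 6.75, cy_2 = 5.5, r_2 = 0.75, h_2 = 1.5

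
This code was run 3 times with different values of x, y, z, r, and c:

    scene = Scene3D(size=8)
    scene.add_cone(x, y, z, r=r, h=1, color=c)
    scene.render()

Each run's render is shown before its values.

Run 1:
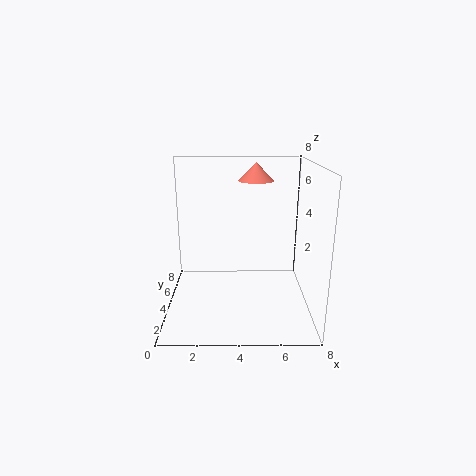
x = 5; y = 5; z = 7; r = 1; c = 'salmon'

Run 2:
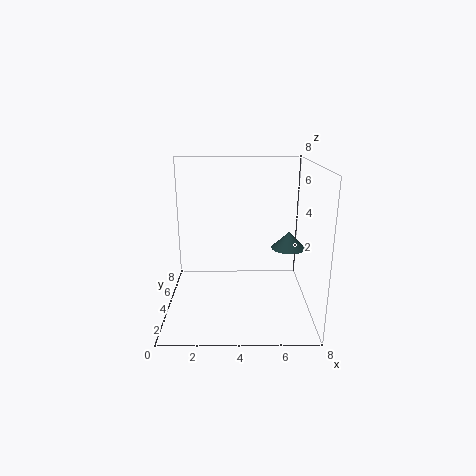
x = 7; y = 5; z = 3; r = 1; c = 'darkslategray'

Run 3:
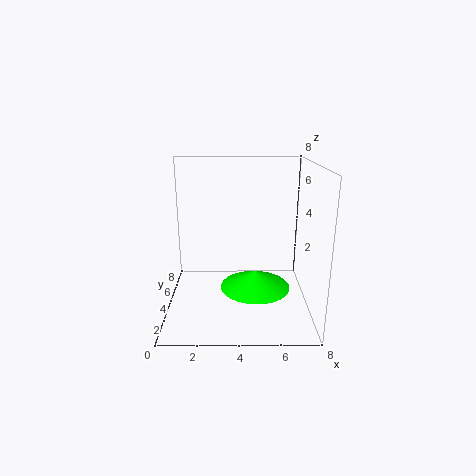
x = 5; y = 4; z = 1; r = 2; c = 'lime'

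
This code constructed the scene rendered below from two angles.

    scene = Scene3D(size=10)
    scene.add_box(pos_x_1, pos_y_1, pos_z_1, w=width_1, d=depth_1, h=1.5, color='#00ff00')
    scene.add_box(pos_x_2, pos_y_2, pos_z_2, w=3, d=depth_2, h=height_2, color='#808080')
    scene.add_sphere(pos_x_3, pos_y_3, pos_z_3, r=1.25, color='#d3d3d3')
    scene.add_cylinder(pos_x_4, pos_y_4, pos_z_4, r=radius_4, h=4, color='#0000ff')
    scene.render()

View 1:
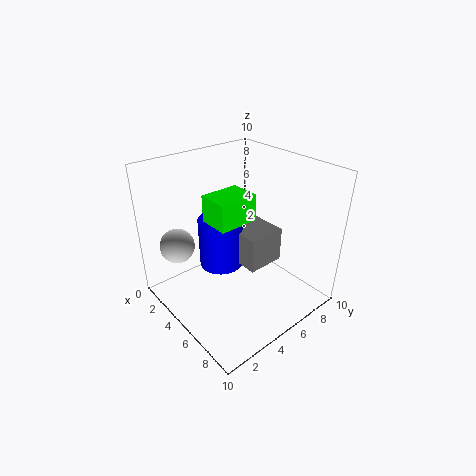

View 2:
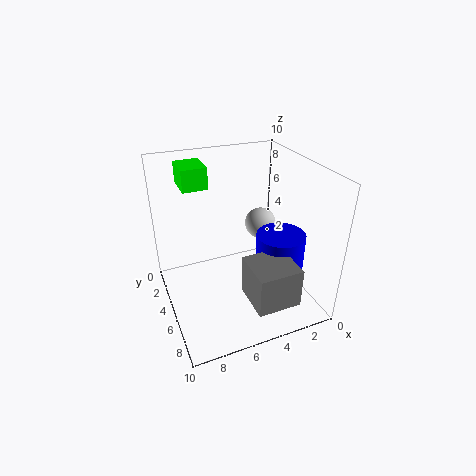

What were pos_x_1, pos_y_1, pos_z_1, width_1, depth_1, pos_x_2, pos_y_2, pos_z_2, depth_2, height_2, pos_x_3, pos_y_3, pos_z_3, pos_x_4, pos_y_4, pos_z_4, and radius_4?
pos_x_1 = 6.5; pos_y_1 = 1.25; pos_z_1 = 8.25; width_1 = 1.75; depth_1 = 2.25; pos_x_2 = 2.25; pos_y_2 = 6.25; pos_z_2 = 1.5; depth_2 = 3; height_2 = 2.75; pos_x_3 = 1.75; pos_y_3 = 2; pos_z_3 = 4; pos_x_4 = 2; pos_y_4 = 5.75; pos_z_4 = 1; radius_4 = 1.75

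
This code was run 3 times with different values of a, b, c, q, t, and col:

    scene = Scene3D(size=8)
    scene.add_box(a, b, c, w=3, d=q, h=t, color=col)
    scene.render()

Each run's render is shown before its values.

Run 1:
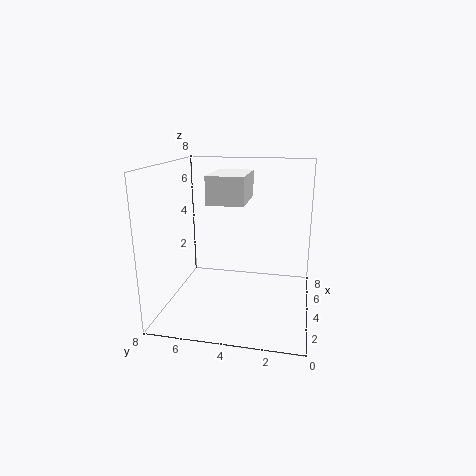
a = 3; b = 3.5; c = 6; q = 2; t = 1.5; col = 'white'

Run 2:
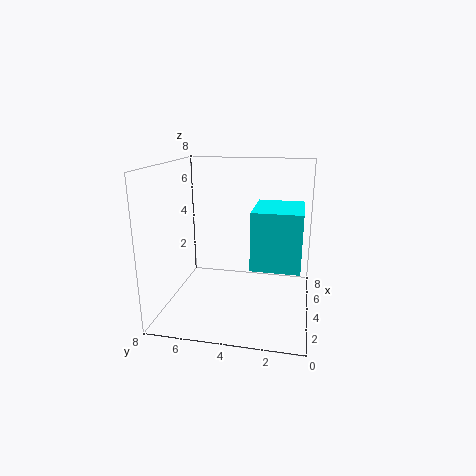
a = 2; b = 0.5; c = 3; q = 2.5; t = 3; col = 'cyan'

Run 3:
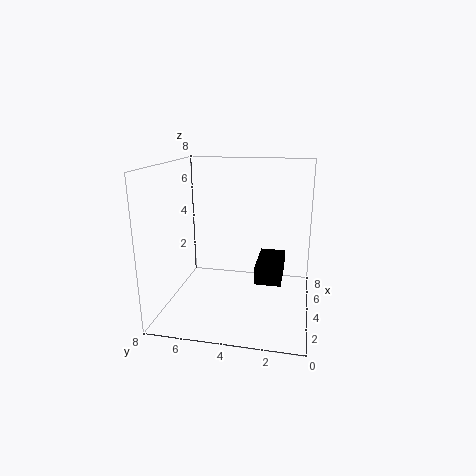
a = 3.5; b = 1.5; c = 1.5; q = 1.5; t = 1; col = 'black'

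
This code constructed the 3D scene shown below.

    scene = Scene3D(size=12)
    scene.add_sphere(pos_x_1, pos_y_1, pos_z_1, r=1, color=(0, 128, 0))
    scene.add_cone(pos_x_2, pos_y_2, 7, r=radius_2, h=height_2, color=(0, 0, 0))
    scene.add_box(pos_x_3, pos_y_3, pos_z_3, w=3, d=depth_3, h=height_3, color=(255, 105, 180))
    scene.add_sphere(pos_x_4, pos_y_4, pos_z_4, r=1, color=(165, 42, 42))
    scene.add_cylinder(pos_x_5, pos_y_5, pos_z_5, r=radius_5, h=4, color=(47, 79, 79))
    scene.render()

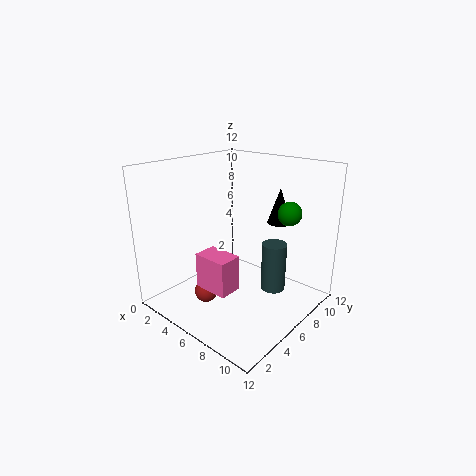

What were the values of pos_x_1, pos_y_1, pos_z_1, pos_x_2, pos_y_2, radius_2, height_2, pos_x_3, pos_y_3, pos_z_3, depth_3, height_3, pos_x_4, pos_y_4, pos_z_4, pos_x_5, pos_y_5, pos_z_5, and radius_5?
pos_x_1 = 9; pos_y_1 = 9; pos_z_1 = 8; pos_x_2 = 8; pos_y_2 = 9; radius_2 = 1; height_2 = 3; pos_x_3 = 4; pos_y_3 = 3; pos_z_3 = 2; depth_3 = 2; height_3 = 3; pos_x_4 = 4; pos_y_4 = 4; pos_z_4 = 1; pos_x_5 = 9; pos_y_5 = 7; pos_z_5 = 2; radius_5 = 1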